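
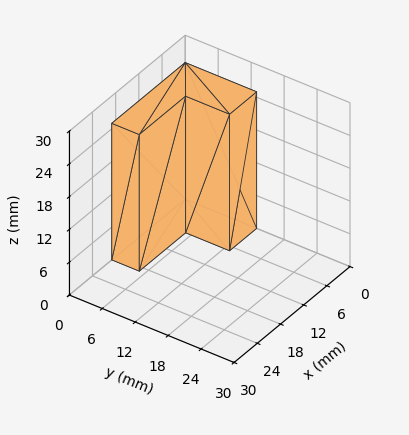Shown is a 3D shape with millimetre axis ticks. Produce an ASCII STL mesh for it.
Reading the render: the shape is an L-shaped prism: outer 19 × 13 mm, arm thicknesses ≈ 5 mm (horizontal) and 7 mm (vertical), extruded 25 mm in z (dimensions read to the nearest mm from the axis ticks). For the STL, each face is triangulated and given an outward normal.

solid part
  facet normal 0.0000 0.0000 -1.0000
    outer loop
      vertex 19.0 5.0 0.0
      vertex 19.0 0.0 0.0
      vertex 0.0 0.0 0.0
    endloop
  endfacet
  facet normal 0.0000 0.0000 -1.0000
    outer loop
      vertex 7.0 5.0 0.0
      vertex 19.0 5.0 0.0
      vertex 0.0 0.0 0.0
    endloop
  endfacet
  facet normal 0.0000 0.0000 -1.0000
    outer loop
      vertex 7.0 13.0 0.0
      vertex 7.0 5.0 0.0
      vertex 0.0 0.0 0.0
    endloop
  endfacet
  facet normal 0.0000 0.0000 -1.0000
    outer loop
      vertex 0.0 13.0 0.0
      vertex 7.0 13.0 0.0
      vertex 0.0 0.0 0.0
    endloop
  endfacet
  facet normal 0.0000 0.0000 1.0000
    outer loop
      vertex 0.0 0.0 25.0
      vertex 19.0 0.0 25.0
      vertex 19.0 5.0 25.0
    endloop
  endfacet
  facet normal 0.0000 0.0000 1.0000
    outer loop
      vertex 0.0 0.0 25.0
      vertex 19.0 5.0 25.0
      vertex 7.0 5.0 25.0
    endloop
  endfacet
  facet normal 0.0000 0.0000 1.0000
    outer loop
      vertex 0.0 0.0 25.0
      vertex 7.0 5.0 25.0
      vertex 7.0 13.0 25.0
    endloop
  endfacet
  facet normal 0.0000 0.0000 1.0000
    outer loop
      vertex 0.0 0.0 25.0
      vertex 7.0 13.0 25.0
      vertex 0.0 13.0 25.0
    endloop
  endfacet
  facet normal 0.0000 -1.0000 0.0000
    outer loop
      vertex 0.0 0.0 0.0
      vertex 19.0 0.0 0.0
      vertex 19.0 0.0 25.0
    endloop
  endfacet
  facet normal 0.0000 -1.0000 0.0000
    outer loop
      vertex 0.0 0.0 0.0
      vertex 19.0 0.0 25.0
      vertex 0.0 0.0 25.0
    endloop
  endfacet
  facet normal 1.0000 0.0000 0.0000
    outer loop
      vertex 19.0 0.0 0.0
      vertex 19.0 5.0 0.0
      vertex 19.0 5.0 25.0
    endloop
  endfacet
  facet normal 1.0000 0.0000 0.0000
    outer loop
      vertex 19.0 0.0 0.0
      vertex 19.0 5.0 25.0
      vertex 19.0 0.0 25.0
    endloop
  endfacet
  facet normal 0.0000 1.0000 0.0000
    outer loop
      vertex 19.0 5.0 0.0
      vertex 7.0 5.0 0.0
      vertex 7.0 5.0 25.0
    endloop
  endfacet
  facet normal 0.0000 1.0000 0.0000
    outer loop
      vertex 19.0 5.0 0.0
      vertex 7.0 5.0 25.0
      vertex 19.0 5.0 25.0
    endloop
  endfacet
  facet normal 1.0000 0.0000 0.0000
    outer loop
      vertex 7.0 5.0 0.0
      vertex 7.0 13.0 0.0
      vertex 7.0 13.0 25.0
    endloop
  endfacet
  facet normal 1.0000 0.0000 0.0000
    outer loop
      vertex 7.0 5.0 0.0
      vertex 7.0 13.0 25.0
      vertex 7.0 5.0 25.0
    endloop
  endfacet
  facet normal 0.0000 1.0000 0.0000
    outer loop
      vertex 7.0 13.0 0.0
      vertex 0.0 13.0 0.0
      vertex 0.0 13.0 25.0
    endloop
  endfacet
  facet normal 0.0000 1.0000 0.0000
    outer loop
      vertex 7.0 13.0 0.0
      vertex 0.0 13.0 25.0
      vertex 7.0 13.0 25.0
    endloop
  endfacet
  facet normal -1.0000 0.0000 0.0000
    outer loop
      vertex 0.0 13.0 0.0
      vertex 0.0 0.0 0.0
      vertex 0.0 0.0 25.0
    endloop
  endfacet
  facet normal -1.0000 0.0000 0.0000
    outer loop
      vertex 0.0 13.0 0.0
      vertex 0.0 0.0 25.0
      vertex 0.0 13.0 25.0
    endloop
  endfacet
endsolid part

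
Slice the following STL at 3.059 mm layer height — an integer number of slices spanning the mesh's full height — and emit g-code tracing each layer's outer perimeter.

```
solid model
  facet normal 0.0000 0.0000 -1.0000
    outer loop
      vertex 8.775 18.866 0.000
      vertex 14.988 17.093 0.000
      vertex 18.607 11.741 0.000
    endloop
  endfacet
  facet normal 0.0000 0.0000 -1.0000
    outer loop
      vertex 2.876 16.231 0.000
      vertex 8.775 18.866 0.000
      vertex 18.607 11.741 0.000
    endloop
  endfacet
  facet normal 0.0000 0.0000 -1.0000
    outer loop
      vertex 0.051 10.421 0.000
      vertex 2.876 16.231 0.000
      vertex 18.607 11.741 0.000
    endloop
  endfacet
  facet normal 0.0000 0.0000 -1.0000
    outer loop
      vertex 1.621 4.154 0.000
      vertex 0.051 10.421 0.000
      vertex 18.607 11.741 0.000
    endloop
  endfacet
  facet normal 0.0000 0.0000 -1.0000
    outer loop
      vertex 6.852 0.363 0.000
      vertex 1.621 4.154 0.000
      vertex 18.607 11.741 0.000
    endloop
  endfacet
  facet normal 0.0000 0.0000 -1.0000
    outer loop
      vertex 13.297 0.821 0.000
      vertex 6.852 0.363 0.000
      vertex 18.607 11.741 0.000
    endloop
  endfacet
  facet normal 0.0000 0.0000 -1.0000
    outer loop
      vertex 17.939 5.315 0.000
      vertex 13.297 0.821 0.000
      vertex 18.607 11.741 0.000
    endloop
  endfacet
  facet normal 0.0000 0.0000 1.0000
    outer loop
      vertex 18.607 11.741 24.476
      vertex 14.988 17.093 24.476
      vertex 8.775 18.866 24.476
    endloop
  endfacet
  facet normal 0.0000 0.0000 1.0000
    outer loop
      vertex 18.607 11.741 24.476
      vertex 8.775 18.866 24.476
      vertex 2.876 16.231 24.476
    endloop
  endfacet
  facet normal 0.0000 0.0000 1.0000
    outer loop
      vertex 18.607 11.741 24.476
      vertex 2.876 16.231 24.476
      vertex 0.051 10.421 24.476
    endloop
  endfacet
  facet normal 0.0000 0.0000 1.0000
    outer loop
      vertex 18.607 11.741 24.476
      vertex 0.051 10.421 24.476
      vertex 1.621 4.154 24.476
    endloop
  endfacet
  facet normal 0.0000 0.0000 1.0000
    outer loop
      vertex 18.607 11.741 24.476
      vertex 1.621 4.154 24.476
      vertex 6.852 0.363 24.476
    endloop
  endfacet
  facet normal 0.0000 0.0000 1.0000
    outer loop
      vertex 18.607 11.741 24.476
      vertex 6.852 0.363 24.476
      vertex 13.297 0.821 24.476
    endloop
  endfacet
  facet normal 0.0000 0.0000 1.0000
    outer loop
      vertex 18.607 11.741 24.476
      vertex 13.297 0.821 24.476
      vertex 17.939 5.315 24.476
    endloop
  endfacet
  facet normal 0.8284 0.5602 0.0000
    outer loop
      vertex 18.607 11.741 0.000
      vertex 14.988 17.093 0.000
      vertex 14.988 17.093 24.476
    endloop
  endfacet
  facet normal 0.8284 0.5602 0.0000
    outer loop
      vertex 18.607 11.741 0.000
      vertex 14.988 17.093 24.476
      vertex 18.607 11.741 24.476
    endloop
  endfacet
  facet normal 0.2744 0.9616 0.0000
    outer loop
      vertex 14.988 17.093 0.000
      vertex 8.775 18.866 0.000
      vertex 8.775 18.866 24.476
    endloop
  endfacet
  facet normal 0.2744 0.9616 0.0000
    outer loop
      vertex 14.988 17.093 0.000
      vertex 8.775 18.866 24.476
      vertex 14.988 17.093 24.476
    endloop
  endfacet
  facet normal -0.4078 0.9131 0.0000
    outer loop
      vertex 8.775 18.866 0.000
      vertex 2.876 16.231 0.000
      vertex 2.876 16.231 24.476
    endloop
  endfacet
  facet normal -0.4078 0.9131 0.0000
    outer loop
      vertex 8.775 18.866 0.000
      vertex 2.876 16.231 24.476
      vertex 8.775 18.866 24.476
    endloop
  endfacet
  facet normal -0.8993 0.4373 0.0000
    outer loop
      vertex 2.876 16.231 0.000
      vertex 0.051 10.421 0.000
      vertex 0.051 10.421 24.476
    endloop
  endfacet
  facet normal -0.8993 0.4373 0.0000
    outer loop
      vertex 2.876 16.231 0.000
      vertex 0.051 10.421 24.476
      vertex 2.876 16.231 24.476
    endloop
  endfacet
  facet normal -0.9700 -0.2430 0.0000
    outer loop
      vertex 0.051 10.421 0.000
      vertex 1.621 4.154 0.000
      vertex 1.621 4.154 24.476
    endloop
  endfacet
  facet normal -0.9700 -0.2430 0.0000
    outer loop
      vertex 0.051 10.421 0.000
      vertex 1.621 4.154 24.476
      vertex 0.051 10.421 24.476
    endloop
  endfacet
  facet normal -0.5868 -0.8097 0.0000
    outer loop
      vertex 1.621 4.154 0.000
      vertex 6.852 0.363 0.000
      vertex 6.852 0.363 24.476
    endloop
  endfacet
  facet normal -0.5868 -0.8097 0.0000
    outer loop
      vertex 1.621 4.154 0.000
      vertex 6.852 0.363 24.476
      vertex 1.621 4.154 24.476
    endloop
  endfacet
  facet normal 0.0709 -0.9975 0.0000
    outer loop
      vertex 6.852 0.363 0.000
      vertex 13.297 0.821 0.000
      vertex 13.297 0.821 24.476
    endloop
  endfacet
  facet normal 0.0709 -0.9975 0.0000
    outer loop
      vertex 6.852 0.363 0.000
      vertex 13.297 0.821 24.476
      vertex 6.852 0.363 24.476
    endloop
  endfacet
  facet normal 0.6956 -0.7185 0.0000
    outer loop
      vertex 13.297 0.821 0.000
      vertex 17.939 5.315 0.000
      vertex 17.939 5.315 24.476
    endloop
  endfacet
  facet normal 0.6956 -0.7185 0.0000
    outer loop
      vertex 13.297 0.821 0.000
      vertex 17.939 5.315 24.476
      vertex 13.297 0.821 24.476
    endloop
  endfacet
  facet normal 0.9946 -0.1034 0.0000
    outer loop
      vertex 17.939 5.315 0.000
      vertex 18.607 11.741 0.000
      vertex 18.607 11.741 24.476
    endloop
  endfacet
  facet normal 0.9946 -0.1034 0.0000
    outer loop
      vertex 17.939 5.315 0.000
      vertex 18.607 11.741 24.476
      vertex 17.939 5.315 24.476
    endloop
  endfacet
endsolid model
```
; perimeter-only toolpath
G21 ; units = mm
G90 ; absolute positioning
G28 ; home
; layer 1
G0 Z3.059
G0 X18.607 Y11.741
G1 X14.988 Y17.093
G1 X8.775 Y18.866
G1 X2.876 Y16.231
G1 X0.051 Y10.421
G1 X1.621 Y4.154
G1 X6.852 Y0.363
G1 X13.297 Y0.821
G1 X17.939 Y5.315
G1 X18.607 Y11.741
; layer 2
G0 Z6.119
G0 X18.607 Y11.741
G1 X14.988 Y17.093
G1 X8.775 Y18.866
G1 X2.876 Y16.231
G1 X0.051 Y10.421
G1 X1.621 Y4.154
G1 X6.852 Y0.363
G1 X13.297 Y0.821
G1 X17.939 Y5.315
G1 X18.607 Y11.741
; layer 3
G0 Z9.178
G0 X18.607 Y11.741
G1 X14.988 Y17.093
G1 X8.775 Y18.866
G1 X2.876 Y16.231
G1 X0.051 Y10.421
G1 X1.621 Y4.154
G1 X6.852 Y0.363
G1 X13.297 Y0.821
G1 X17.939 Y5.315
G1 X18.607 Y11.741
; layer 4
G0 Z12.238
G0 X18.607 Y11.741
G1 X14.988 Y17.093
G1 X8.775 Y18.866
G1 X2.876 Y16.231
G1 X0.051 Y10.421
G1 X1.621 Y4.154
G1 X6.852 Y0.363
G1 X13.297 Y0.821
G1 X17.939 Y5.315
G1 X18.607 Y11.741
; layer 5
G0 Z15.297
G0 X18.607 Y11.741
G1 X14.988 Y17.093
G1 X8.775 Y18.866
G1 X2.876 Y16.231
G1 X0.051 Y10.421
G1 X1.621 Y4.154
G1 X6.852 Y0.363
G1 X13.297 Y0.821
G1 X17.939 Y5.315
G1 X18.607 Y11.741
; layer 6
G0 Z18.357
G0 X18.607 Y11.741
G1 X14.988 Y17.093
G1 X8.775 Y18.866
G1 X2.876 Y16.231
G1 X0.051 Y10.421
G1 X1.621 Y4.154
G1 X6.852 Y0.363
G1 X13.297 Y0.821
G1 X17.939 Y5.315
G1 X18.607 Y11.741
; layer 7
G0 Z21.416
G0 X18.607 Y11.741
G1 X14.988 Y17.093
G1 X8.775 Y18.866
G1 X2.876 Y16.231
G1 X0.051 Y10.421
G1 X1.621 Y4.154
G1 X6.852 Y0.363
G1 X13.297 Y0.821
G1 X17.939 Y5.315
G1 X18.607 Y11.741
; layer 8
G0 Z24.476
G0 X18.607 Y11.741
G1 X14.988 Y17.093
G1 X8.775 Y18.866
G1 X2.876 Y16.231
G1 X0.051 Y10.421
G1 X1.621 Y4.154
G1 X6.852 Y0.363
G1 X13.297 Y0.821
G1 X17.939 Y5.315
G1 X18.607 Y11.741
M2 ; end

The solid is a regular 9-sided prism (a cylinder approximated with 9 flat sides), circumscribed radius ≈ 9.45 mm, height ≈ 24.5 mm. Slicing at Δz = 3.059 mm — 8 equal slices spanning the solid's height, so layer i sits at z = i·h/8 — gives 8 non-empty perimeters. Each is a 9-segment closed polygon; G0 lifts to the layer z and rapids to the start vertex, then G1 traces the edges.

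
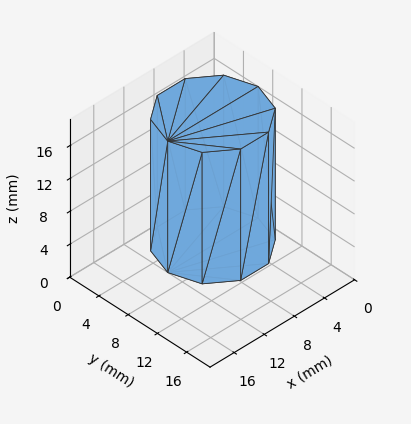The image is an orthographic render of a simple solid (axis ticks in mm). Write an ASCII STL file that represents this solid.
Reading the render: the shape is a regular 10-sided prism (a cylinder approximated with 10 flat sides), circumscribed radius ≈ 6 mm, height ≈ 16 mm (dimensions read to the nearest mm from the axis ticks). For the STL, each face is triangulated and given an outward normal.

solid part
  facet normal 0.0000 0.0000 -1.0000
    outer loop
      vertex 7.854 11.706 0.000
      vertex 10.854 9.527 0.000
      vertex 12.000 6.000 0.000
    endloop
  endfacet
  facet normal 0.0000 0.0000 -1.0000
    outer loop
      vertex 4.146 11.706 0.000
      vertex 7.854 11.706 0.000
      vertex 12.000 6.000 0.000
    endloop
  endfacet
  facet normal 0.0000 0.0000 -1.0000
    outer loop
      vertex 1.146 9.527 0.000
      vertex 4.146 11.706 0.000
      vertex 12.000 6.000 0.000
    endloop
  endfacet
  facet normal 0.0000 0.0000 -1.0000
    outer loop
      vertex 0.000 6.000 0.000
      vertex 1.146 9.527 0.000
      vertex 12.000 6.000 0.000
    endloop
  endfacet
  facet normal 0.0000 0.0000 -1.0000
    outer loop
      vertex 1.146 2.473 0.000
      vertex 0.000 6.000 0.000
      vertex 12.000 6.000 0.000
    endloop
  endfacet
  facet normal 0.0000 0.0000 -1.0000
    outer loop
      vertex 4.146 0.294 0.000
      vertex 1.146 2.473 0.000
      vertex 12.000 6.000 0.000
    endloop
  endfacet
  facet normal 0.0000 0.0000 -1.0000
    outer loop
      vertex 7.854 0.294 0.000
      vertex 4.146 0.294 0.000
      vertex 12.000 6.000 0.000
    endloop
  endfacet
  facet normal 0.0000 0.0000 -1.0000
    outer loop
      vertex 10.854 2.473 0.000
      vertex 7.854 0.294 0.000
      vertex 12.000 6.000 0.000
    endloop
  endfacet
  facet normal 0.0000 0.0000 1.0000
    outer loop
      vertex 12.000 6.000 16.000
      vertex 10.854 9.527 16.000
      vertex 7.854 11.706 16.000
    endloop
  endfacet
  facet normal 0.0000 0.0000 1.0000
    outer loop
      vertex 12.000 6.000 16.000
      vertex 7.854 11.706 16.000
      vertex 4.146 11.706 16.000
    endloop
  endfacet
  facet normal 0.0000 0.0000 1.0000
    outer loop
      vertex 12.000 6.000 16.000
      vertex 4.146 11.706 16.000
      vertex 1.146 9.527 16.000
    endloop
  endfacet
  facet normal 0.0000 0.0000 1.0000
    outer loop
      vertex 12.000 6.000 16.000
      vertex 1.146 9.527 16.000
      vertex 0.000 6.000 16.000
    endloop
  endfacet
  facet normal 0.0000 0.0000 1.0000
    outer loop
      vertex 12.000 6.000 16.000
      vertex 0.000 6.000 16.000
      vertex 1.146 2.473 16.000
    endloop
  endfacet
  facet normal 0.0000 0.0000 1.0000
    outer loop
      vertex 12.000 6.000 16.000
      vertex 1.146 2.473 16.000
      vertex 4.146 0.294 16.000
    endloop
  endfacet
  facet normal 0.0000 0.0000 1.0000
    outer loop
      vertex 12.000 6.000 16.000
      vertex 4.146 0.294 16.000
      vertex 7.854 0.294 16.000
    endloop
  endfacet
  facet normal 0.0000 0.0000 1.0000
    outer loop
      vertex 12.000 6.000 16.000
      vertex 7.854 0.294 16.000
      vertex 10.854 2.473 16.000
    endloop
  endfacet
  facet normal 0.9511 0.3090 0.0000
    outer loop
      vertex 12.000 6.000 0.000
      vertex 10.854 9.527 0.000
      vertex 10.854 9.527 16.000
    endloop
  endfacet
  facet normal 0.9511 0.3090 0.0000
    outer loop
      vertex 12.000 6.000 0.000
      vertex 10.854 9.527 16.000
      vertex 12.000 6.000 16.000
    endloop
  endfacet
  facet normal 0.5877 0.8091 0.0000
    outer loop
      vertex 10.854 9.527 0.000
      vertex 7.854 11.706 0.000
      vertex 7.854 11.706 16.000
    endloop
  endfacet
  facet normal 0.5877 0.8091 0.0000
    outer loop
      vertex 10.854 9.527 0.000
      vertex 7.854 11.706 16.000
      vertex 10.854 9.527 16.000
    endloop
  endfacet
  facet normal 0.0000 1.0000 0.0000
    outer loop
      vertex 7.854 11.706 0.000
      vertex 4.146 11.706 0.000
      vertex 4.146 11.706 16.000
    endloop
  endfacet
  facet normal 0.0000 1.0000 0.0000
    outer loop
      vertex 7.854 11.706 0.000
      vertex 4.146 11.706 16.000
      vertex 7.854 11.706 16.000
    endloop
  endfacet
  facet normal -0.5877 0.8091 0.0000
    outer loop
      vertex 4.146 11.706 0.000
      vertex 1.146 9.527 0.000
      vertex 1.146 9.527 16.000
    endloop
  endfacet
  facet normal -0.5877 0.8091 0.0000
    outer loop
      vertex 4.146 11.706 0.000
      vertex 1.146 9.527 16.000
      vertex 4.146 11.706 16.000
    endloop
  endfacet
  facet normal -0.9511 0.3090 0.0000
    outer loop
      vertex 1.146 9.527 0.000
      vertex 0.000 6.000 0.000
      vertex 0.000 6.000 16.000
    endloop
  endfacet
  facet normal -0.9511 0.3090 0.0000
    outer loop
      vertex 1.146 9.527 0.000
      vertex 0.000 6.000 16.000
      vertex 1.146 9.527 16.000
    endloop
  endfacet
  facet normal -0.9511 -0.3090 0.0000
    outer loop
      vertex 0.000 6.000 0.000
      vertex 1.146 2.473 0.000
      vertex 1.146 2.473 16.000
    endloop
  endfacet
  facet normal -0.9511 -0.3090 0.0000
    outer loop
      vertex 0.000 6.000 0.000
      vertex 1.146 2.473 16.000
      vertex 0.000 6.000 16.000
    endloop
  endfacet
  facet normal -0.5877 -0.8091 0.0000
    outer loop
      vertex 1.146 2.473 0.000
      vertex 4.146 0.294 0.000
      vertex 4.146 0.294 16.000
    endloop
  endfacet
  facet normal -0.5877 -0.8091 0.0000
    outer loop
      vertex 1.146 2.473 0.000
      vertex 4.146 0.294 16.000
      vertex 1.146 2.473 16.000
    endloop
  endfacet
  facet normal 0.0000 -1.0000 0.0000
    outer loop
      vertex 4.146 0.294 0.000
      vertex 7.854 0.294 0.000
      vertex 7.854 0.294 16.000
    endloop
  endfacet
  facet normal 0.0000 -1.0000 0.0000
    outer loop
      vertex 4.146 0.294 0.000
      vertex 7.854 0.294 16.000
      vertex 4.146 0.294 16.000
    endloop
  endfacet
  facet normal 0.5877 -0.8091 0.0000
    outer loop
      vertex 7.854 0.294 0.000
      vertex 10.854 2.473 0.000
      vertex 10.854 2.473 16.000
    endloop
  endfacet
  facet normal 0.5877 -0.8091 0.0000
    outer loop
      vertex 7.854 0.294 0.000
      vertex 10.854 2.473 16.000
      vertex 7.854 0.294 16.000
    endloop
  endfacet
  facet normal 0.9511 -0.3090 0.0000
    outer loop
      vertex 10.854 2.473 0.000
      vertex 12.000 6.000 0.000
      vertex 12.000 6.000 16.000
    endloop
  endfacet
  facet normal 0.9511 -0.3090 0.0000
    outer loop
      vertex 10.854 2.473 0.000
      vertex 12.000 6.000 16.000
      vertex 10.854 2.473 16.000
    endloop
  endfacet
endsolid part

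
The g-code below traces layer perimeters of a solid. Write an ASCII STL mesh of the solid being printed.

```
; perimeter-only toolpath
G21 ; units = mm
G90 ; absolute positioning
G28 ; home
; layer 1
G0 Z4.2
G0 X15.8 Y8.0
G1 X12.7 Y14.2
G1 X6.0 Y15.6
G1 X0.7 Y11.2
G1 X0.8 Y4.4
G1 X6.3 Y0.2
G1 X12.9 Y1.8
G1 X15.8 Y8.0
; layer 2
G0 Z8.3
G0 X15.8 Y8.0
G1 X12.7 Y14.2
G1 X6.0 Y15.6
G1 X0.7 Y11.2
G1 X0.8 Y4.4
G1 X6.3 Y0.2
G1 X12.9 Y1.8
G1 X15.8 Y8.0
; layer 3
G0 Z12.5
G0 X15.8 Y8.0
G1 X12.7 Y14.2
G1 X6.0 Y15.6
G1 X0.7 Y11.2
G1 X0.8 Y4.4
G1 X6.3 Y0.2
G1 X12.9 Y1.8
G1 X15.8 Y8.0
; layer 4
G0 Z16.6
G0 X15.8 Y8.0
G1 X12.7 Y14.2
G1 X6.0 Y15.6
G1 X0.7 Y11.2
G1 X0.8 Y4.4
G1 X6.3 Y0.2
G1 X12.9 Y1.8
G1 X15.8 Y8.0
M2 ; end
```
solid part
  facet normal 0.0000 0.0000 -1.0000
    outer loop
      vertex 6.0 15.6 0.0
      vertex 12.7 14.2 0.0
      vertex 15.8 8.0 0.0
    endloop
  endfacet
  facet normal 0.0000 0.0000 -1.0000
    outer loop
      vertex 0.7 11.2 0.0
      vertex 6.0 15.6 0.0
      vertex 15.8 8.0 0.0
    endloop
  endfacet
  facet normal 0.0000 0.0000 -1.0000
    outer loop
      vertex 0.8 4.4 0.0
      vertex 0.7 11.2 0.0
      vertex 15.8 8.0 0.0
    endloop
  endfacet
  facet normal 0.0000 0.0000 -1.0000
    outer loop
      vertex 6.3 0.2 0.0
      vertex 0.8 4.4 0.0
      vertex 15.8 8.0 0.0
    endloop
  endfacet
  facet normal 0.0000 0.0000 -1.0000
    outer loop
      vertex 12.9 1.8 0.0
      vertex 6.3 0.2 0.0
      vertex 15.8 8.0 0.0
    endloop
  endfacet
  facet normal 0.0000 0.0000 1.0000
    outer loop
      vertex 15.8 8.0 16.6
      vertex 12.7 14.2 16.6
      vertex 6.0 15.6 16.6
    endloop
  endfacet
  facet normal 0.0000 0.0000 1.0000
    outer loop
      vertex 15.8 8.0 16.6
      vertex 6.0 15.6 16.6
      vertex 0.7 11.2 16.6
    endloop
  endfacet
  facet normal 0.0000 0.0000 1.0000
    outer loop
      vertex 15.8 8.0 16.6
      vertex 0.7 11.2 16.6
      vertex 0.8 4.4 16.6
    endloop
  endfacet
  facet normal 0.0000 0.0000 1.0000
    outer loop
      vertex 15.8 8.0 16.6
      vertex 0.8 4.4 16.6
      vertex 6.3 0.2 16.6
    endloop
  endfacet
  facet normal 0.0000 0.0000 1.0000
    outer loop
      vertex 15.8 8.0 16.6
      vertex 6.3 0.2 16.6
      vertex 12.9 1.8 16.6
    endloop
  endfacet
  facet normal 0.8944 0.4472 0.0000
    outer loop
      vertex 15.8 8.0 0.0
      vertex 12.7 14.2 0.0
      vertex 12.7 14.2 16.6
    endloop
  endfacet
  facet normal 0.8944 0.4472 0.0000
    outer loop
      vertex 15.8 8.0 0.0
      vertex 12.7 14.2 16.6
      vertex 15.8 8.0 16.6
    endloop
  endfacet
  facet normal 0.2045 0.9789 0.0000
    outer loop
      vertex 12.7 14.2 0.0
      vertex 6.0 15.6 0.0
      vertex 6.0 15.6 16.6
    endloop
  endfacet
  facet normal 0.2045 0.9789 0.0000
    outer loop
      vertex 12.7 14.2 0.0
      vertex 6.0 15.6 16.6
      vertex 12.7 14.2 16.6
    endloop
  endfacet
  facet normal -0.6388 0.7694 0.0000
    outer loop
      vertex 6.0 15.6 0.0
      vertex 0.7 11.2 0.0
      vertex 0.7 11.2 16.6
    endloop
  endfacet
  facet normal -0.6388 0.7694 0.0000
    outer loop
      vertex 6.0 15.6 0.0
      vertex 0.7 11.2 16.6
      vertex 6.0 15.6 16.6
    endloop
  endfacet
  facet normal -0.9999 -0.0147 0.0000
    outer loop
      vertex 0.7 11.2 0.0
      vertex 0.8 4.4 0.0
      vertex 0.8 4.4 16.6
    endloop
  endfacet
  facet normal -0.9999 -0.0147 0.0000
    outer loop
      vertex 0.7 11.2 0.0
      vertex 0.8 4.4 16.6
      vertex 0.7 11.2 16.6
    endloop
  endfacet
  facet normal -0.6069 -0.7948 0.0000
    outer loop
      vertex 0.8 4.4 0.0
      vertex 6.3 0.2 0.0
      vertex 6.3 0.2 16.6
    endloop
  endfacet
  facet normal -0.6069 -0.7948 0.0000
    outer loop
      vertex 0.8 4.4 0.0
      vertex 6.3 0.2 16.6
      vertex 0.8 4.4 16.6
    endloop
  endfacet
  facet normal 0.2356 -0.9719 0.0000
    outer loop
      vertex 6.3 0.2 0.0
      vertex 12.9 1.8 0.0
      vertex 12.9 1.8 16.6
    endloop
  endfacet
  facet normal 0.2356 -0.9719 0.0000
    outer loop
      vertex 6.3 0.2 0.0
      vertex 12.9 1.8 16.6
      vertex 6.3 0.2 16.6
    endloop
  endfacet
  facet normal 0.9058 -0.4237 0.0000
    outer loop
      vertex 12.9 1.8 0.0
      vertex 15.8 8.0 0.0
      vertex 15.8 8.0 16.6
    endloop
  endfacet
  facet normal 0.9058 -0.4237 0.0000
    outer loop
      vertex 12.9 1.8 0.0
      vertex 15.8 8.0 16.6
      vertex 12.9 1.8 16.6
    endloop
  endfacet
endsolid part

The G0 Z moves step by Δz≈4.2 mm. Every layer's G1 loop is the same polygon, so the solid is a straight extrusion of it from z=0 to z≈16.6. Closing with flat bottom and top caps and triangulating gives 24 facets — a regular 7-sided prism (a cylinder approximated with 7 flat sides), circumscribed radius ≈ 7.9 mm, height ≈ 16.6 mm.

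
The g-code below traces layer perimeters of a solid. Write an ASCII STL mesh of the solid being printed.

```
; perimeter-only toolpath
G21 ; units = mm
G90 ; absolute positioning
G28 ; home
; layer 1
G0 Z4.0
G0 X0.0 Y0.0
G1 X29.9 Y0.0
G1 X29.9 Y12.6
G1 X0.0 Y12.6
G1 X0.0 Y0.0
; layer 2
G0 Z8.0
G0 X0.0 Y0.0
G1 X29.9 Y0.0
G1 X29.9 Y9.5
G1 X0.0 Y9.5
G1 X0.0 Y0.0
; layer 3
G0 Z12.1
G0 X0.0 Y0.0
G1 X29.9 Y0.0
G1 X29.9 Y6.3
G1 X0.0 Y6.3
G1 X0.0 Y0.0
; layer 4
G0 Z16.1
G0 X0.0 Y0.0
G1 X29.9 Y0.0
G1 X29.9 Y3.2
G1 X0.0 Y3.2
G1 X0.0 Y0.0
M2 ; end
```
solid part
  facet normal 0.0000 0.0000 -1.0000
    outer loop
      vertex 29.9 15.8 0.0
      vertex 29.9 0.0 0.0
      vertex 0.0 0.0 0.0
    endloop
  endfacet
  facet normal 0.0000 0.0000 -1.0000
    outer loop
      vertex 0.0 15.8 0.0
      vertex 29.9 15.8 0.0
      vertex 0.0 0.0 0.0
    endloop
  endfacet
  facet normal 0.0000 -1.0000 0.0000
    outer loop
      vertex 0.0 0.0 0.0
      vertex 29.9 0.0 0.0
      vertex 29.9 0.0 20.1
    endloop
  endfacet
  facet normal 0.0000 -1.0000 0.0000
    outer loop
      vertex 0.0 0.0 0.0
      vertex 29.9 0.0 20.1
      vertex 0.0 0.0 20.1
    endloop
  endfacet
  facet normal 0.0000 0.7862 0.6180
    outer loop
      vertex 0.0 0.0 20.1
      vertex 29.9 0.0 20.1
      vertex 29.9 15.8 0.0
    endloop
  endfacet
  facet normal 0.0000 0.7862 0.6180
    outer loop
      vertex 0.0 0.0 20.1
      vertex 29.9 15.8 0.0
      vertex 0.0 15.8 0.0
    endloop
  endfacet
  facet normal -1.0000 0.0000 0.0000
    outer loop
      vertex 0.0 0.0 20.1
      vertex 0.0 15.8 0.0
      vertex 0.0 0.0 0.0
    endloop
  endfacet
  facet normal 1.0000 0.0000 0.0000
    outer loop
      vertex 29.9 0.0 0.0
      vertex 29.9 15.8 0.0
      vertex 29.9 0.0 20.1
    endloop
  endfacet
endsolid part

The G0 Z moves step by Δz≈4.0 mm. The G1 loops shrink linearly with z, so the solid tapers from its base footprint up to z≈20.1. Closing with a flat bottom cap and the tapered top and triangulating gives 8 facets — a wedge (ramp): 29.9 × 15.8 mm base, rising to 20.1 mm along the y=0 edge and sloping linearly to z=0 at y=15.8.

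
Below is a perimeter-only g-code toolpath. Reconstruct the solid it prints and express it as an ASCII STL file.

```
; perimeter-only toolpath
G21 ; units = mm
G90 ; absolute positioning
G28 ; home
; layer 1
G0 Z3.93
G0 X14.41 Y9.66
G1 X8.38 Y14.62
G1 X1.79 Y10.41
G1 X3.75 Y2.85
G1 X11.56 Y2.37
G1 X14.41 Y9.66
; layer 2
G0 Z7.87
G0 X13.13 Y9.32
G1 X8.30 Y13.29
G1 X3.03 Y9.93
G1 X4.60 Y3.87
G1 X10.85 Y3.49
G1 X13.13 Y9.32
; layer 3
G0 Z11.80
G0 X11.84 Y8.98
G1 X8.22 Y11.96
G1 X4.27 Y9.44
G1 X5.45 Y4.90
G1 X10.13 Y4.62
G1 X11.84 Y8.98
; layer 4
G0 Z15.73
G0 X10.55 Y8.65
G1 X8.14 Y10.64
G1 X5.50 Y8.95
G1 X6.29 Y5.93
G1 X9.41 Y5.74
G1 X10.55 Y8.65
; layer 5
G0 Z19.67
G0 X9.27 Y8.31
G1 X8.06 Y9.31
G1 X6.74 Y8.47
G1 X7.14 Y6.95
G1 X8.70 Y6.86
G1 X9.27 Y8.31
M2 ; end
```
solid part
  facet normal 0.0000 0.0000 -1.0000
    outer loop
      vertex 0.55 10.90 0.00
      vertex 8.46 15.95 0.00
      vertex 15.70 9.99 0.00
    endloop
  endfacet
  facet normal 0.0000 0.0000 -1.0000
    outer loop
      vertex 2.91 1.82 0.00
      vertex 0.55 10.90 0.00
      vertex 15.70 9.99 0.00
    endloop
  endfacet
  facet normal 0.0000 0.0000 -1.0000
    outer loop
      vertex 12.28 1.25 0.00
      vertex 2.91 1.82 0.00
      vertex 15.70 9.99 0.00
    endloop
  endfacet
  facet normal 0.6130 0.7447 0.2640
    outer loop
      vertex 15.70 9.99 0.00
      vertex 8.46 15.95 0.00
      vertex 7.98 7.98 23.60
    endloop
  endfacet
  facet normal -0.5190 0.8130 0.2640
    outer loop
      vertex 8.46 15.95 0.00
      vertex 0.55 10.90 0.00
      vertex 7.98 7.98 23.60
    endloop
  endfacet
  facet normal -0.9335 -0.2426 0.2639
    outer loop
      vertex 0.55 10.90 0.00
      vertex 2.91 1.82 0.00
      vertex 7.98 7.98 23.60
    endloop
  endfacet
  facet normal -0.0586 -0.9628 0.2639
    outer loop
      vertex 2.91 1.82 0.00
      vertex 12.28 1.25 0.00
      vertex 7.98 7.98 23.60
    endloop
  endfacet
  facet normal 0.8982 -0.3515 0.2639
    outer loop
      vertex 12.28 1.25 0.00
      vertex 15.70 9.99 0.00
      vertex 7.98 7.98 23.60
    endloop
  endfacet
endsolid part

The G0 Z moves step by Δz≈3.93 mm. The G1 loops shrink linearly with z, so the solid tapers from its base footprint up to z≈23.6. Closing with a flat bottom cap and the tapered top and triangulating gives 8 facets — a regular 5-sided pyramid, base circumscribed radius ≈ 7.98 mm, apex at z ≈ 23.6 mm.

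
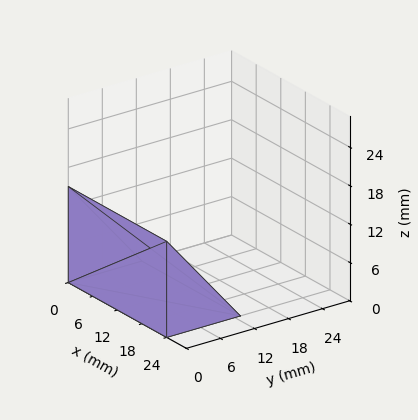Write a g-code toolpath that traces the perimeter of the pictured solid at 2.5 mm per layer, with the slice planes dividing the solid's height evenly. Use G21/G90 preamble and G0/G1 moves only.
Reading the render: the shape is a wedge (ramp): 24 × 13 mm base, rising to 15 mm along the y=0 edge and sloping linearly to z=0 at y=13 (dimensions read to the nearest mm from the axis ticks). For the g-code, the solid's height is divided into equal slices at the stated Δz and each level perimeter traced with G1 moves after a G0 lift.

; perimeter-only toolpath
G21 ; units = mm
G90 ; absolute positioning
G28 ; home
; layer 1
G0 Z2.5
G0 X0.0 Y0.0
G1 X24.0 Y0.0
G1 X24.0 Y10.8
G1 X0.0 Y10.8
G1 X0.0 Y0.0
; layer 2
G0 Z5.0
G0 X0.0 Y0.0
G1 X24.0 Y0.0
G1 X24.0 Y8.7
G1 X0.0 Y8.7
G1 X0.0 Y0.0
; layer 3
G0 Z7.5
G0 X0.0 Y0.0
G1 X24.0 Y0.0
G1 X24.0 Y6.5
G1 X0.0 Y6.5
G1 X0.0 Y0.0
; layer 4
G0 Z10.0
G0 X0.0 Y0.0
G1 X24.0 Y0.0
G1 X24.0 Y4.3
G1 X0.0 Y4.3
G1 X0.0 Y0.0
; layer 5
G0 Z12.5
G0 X0.0 Y0.0
G1 X24.0 Y0.0
G1 X24.0 Y2.2
G1 X0.0 Y2.2
G1 X0.0 Y0.0
M2 ; end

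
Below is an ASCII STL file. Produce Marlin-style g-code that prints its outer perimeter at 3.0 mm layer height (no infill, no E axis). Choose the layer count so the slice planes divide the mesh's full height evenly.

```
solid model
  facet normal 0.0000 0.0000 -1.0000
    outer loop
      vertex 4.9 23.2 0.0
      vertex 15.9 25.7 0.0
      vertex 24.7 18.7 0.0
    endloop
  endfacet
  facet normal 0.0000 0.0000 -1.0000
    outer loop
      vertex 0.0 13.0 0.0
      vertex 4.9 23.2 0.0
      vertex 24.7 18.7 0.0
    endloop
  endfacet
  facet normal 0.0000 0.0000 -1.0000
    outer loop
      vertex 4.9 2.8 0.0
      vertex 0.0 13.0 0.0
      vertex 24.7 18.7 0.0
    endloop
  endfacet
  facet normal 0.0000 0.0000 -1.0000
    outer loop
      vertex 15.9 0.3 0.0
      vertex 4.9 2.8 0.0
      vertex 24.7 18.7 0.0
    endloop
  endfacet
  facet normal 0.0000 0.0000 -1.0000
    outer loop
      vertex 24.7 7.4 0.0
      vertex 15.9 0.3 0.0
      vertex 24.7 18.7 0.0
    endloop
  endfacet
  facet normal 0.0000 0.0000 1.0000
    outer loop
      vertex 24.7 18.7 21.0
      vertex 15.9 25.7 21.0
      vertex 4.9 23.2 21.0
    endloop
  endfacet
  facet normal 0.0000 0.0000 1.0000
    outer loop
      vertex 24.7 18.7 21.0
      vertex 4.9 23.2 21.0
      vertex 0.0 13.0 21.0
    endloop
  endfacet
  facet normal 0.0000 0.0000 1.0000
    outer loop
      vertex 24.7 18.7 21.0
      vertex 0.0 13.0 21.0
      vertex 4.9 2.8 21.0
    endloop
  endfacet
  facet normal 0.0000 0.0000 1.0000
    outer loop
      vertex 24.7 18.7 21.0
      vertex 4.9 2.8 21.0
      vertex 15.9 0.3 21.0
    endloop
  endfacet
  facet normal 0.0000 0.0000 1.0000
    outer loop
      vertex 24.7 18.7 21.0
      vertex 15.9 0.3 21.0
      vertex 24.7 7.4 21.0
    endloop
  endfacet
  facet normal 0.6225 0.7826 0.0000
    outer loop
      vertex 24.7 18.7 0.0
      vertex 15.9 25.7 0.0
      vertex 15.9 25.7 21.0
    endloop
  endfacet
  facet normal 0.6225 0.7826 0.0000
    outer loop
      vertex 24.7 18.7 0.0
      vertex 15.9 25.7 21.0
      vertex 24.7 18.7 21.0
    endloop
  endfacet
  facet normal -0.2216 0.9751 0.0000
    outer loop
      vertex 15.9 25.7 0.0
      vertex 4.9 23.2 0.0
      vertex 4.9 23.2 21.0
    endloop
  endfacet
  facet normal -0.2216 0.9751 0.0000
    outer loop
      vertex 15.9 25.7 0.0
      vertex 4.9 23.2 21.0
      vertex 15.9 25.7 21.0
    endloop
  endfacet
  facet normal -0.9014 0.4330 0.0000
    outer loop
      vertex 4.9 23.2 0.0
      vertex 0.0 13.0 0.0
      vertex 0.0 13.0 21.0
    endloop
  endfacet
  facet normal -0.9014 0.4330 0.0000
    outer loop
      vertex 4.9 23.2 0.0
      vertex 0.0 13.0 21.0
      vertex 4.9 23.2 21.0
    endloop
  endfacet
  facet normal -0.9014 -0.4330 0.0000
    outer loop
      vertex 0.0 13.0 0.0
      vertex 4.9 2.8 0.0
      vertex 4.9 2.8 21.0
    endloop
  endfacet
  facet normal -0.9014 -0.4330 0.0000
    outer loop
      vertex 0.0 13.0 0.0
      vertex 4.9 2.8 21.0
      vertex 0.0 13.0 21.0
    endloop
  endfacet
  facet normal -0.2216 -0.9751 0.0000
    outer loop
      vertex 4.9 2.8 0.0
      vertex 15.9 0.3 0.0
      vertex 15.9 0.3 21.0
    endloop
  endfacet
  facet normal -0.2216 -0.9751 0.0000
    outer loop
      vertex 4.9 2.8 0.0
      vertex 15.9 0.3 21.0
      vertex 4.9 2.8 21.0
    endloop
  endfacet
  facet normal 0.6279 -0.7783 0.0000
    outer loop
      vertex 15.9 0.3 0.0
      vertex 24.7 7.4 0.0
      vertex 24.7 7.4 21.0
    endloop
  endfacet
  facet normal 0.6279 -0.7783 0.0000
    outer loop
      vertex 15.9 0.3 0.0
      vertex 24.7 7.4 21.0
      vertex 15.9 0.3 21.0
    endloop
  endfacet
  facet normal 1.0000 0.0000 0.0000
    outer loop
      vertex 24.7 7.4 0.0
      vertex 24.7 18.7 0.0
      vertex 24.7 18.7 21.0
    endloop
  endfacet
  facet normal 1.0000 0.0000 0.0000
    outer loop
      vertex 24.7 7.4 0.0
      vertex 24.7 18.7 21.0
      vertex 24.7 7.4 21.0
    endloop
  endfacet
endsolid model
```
; perimeter-only toolpath
G21 ; units = mm
G90 ; absolute positioning
G28 ; home
; layer 1
G0 Z3.0
G0 X24.7 Y18.7
G1 X15.9 Y25.7
G1 X4.9 Y23.2
G1 X0.0 Y13.0
G1 X4.9 Y2.8
G1 X15.9 Y0.3
G1 X24.7 Y7.4
G1 X24.7 Y18.7
; layer 2
G0 Z6.0
G0 X24.7 Y18.7
G1 X15.9 Y25.7
G1 X4.9 Y23.2
G1 X0.0 Y13.0
G1 X4.9 Y2.8
G1 X15.9 Y0.3
G1 X24.7 Y7.4
G1 X24.7 Y18.7
; layer 3
G0 Z9.0
G0 X24.7 Y18.7
G1 X15.9 Y25.7
G1 X4.9 Y23.2
G1 X0.0 Y13.0
G1 X4.9 Y2.8
G1 X15.9 Y0.3
G1 X24.7 Y7.4
G1 X24.7 Y18.7
; layer 4
G0 Z12.0
G0 X24.7 Y18.7
G1 X15.9 Y25.7
G1 X4.9 Y23.2
G1 X0.0 Y13.0
G1 X4.9 Y2.8
G1 X15.9 Y0.3
G1 X24.7 Y7.4
G1 X24.7 Y18.7
; layer 5
G0 Z15.0
G0 X24.7 Y18.7
G1 X15.9 Y25.7
G1 X4.9 Y23.2
G1 X0.0 Y13.0
G1 X4.9 Y2.8
G1 X15.9 Y0.3
G1 X24.7 Y7.4
G1 X24.7 Y18.7
; layer 6
G0 Z18.0
G0 X24.7 Y18.7
G1 X15.9 Y25.7
G1 X4.9 Y23.2
G1 X0.0 Y13.0
G1 X4.9 Y2.8
G1 X15.9 Y0.3
G1 X24.7 Y7.4
G1 X24.7 Y18.7
; layer 7
G0 Z21.0
G0 X24.7 Y18.7
G1 X15.9 Y25.7
G1 X4.9 Y23.2
G1 X0.0 Y13.0
G1 X4.9 Y2.8
G1 X15.9 Y0.3
G1 X24.7 Y7.4
G1 X24.7 Y18.7
M2 ; end

The solid is a regular 7-sided prism (a cylinder approximated with 7 flat sides), circumscribed radius ≈ 13 mm, height ≈ 21 mm. Slicing at Δz = 3.0 mm — 7 equal slices spanning the solid's height, so layer i sits at z = i·h/7 — gives 7 non-empty perimeters. Each is a 7-segment closed polygon; G0 lifts to the layer z and rapids to the start vertex, then G1 traces the edges.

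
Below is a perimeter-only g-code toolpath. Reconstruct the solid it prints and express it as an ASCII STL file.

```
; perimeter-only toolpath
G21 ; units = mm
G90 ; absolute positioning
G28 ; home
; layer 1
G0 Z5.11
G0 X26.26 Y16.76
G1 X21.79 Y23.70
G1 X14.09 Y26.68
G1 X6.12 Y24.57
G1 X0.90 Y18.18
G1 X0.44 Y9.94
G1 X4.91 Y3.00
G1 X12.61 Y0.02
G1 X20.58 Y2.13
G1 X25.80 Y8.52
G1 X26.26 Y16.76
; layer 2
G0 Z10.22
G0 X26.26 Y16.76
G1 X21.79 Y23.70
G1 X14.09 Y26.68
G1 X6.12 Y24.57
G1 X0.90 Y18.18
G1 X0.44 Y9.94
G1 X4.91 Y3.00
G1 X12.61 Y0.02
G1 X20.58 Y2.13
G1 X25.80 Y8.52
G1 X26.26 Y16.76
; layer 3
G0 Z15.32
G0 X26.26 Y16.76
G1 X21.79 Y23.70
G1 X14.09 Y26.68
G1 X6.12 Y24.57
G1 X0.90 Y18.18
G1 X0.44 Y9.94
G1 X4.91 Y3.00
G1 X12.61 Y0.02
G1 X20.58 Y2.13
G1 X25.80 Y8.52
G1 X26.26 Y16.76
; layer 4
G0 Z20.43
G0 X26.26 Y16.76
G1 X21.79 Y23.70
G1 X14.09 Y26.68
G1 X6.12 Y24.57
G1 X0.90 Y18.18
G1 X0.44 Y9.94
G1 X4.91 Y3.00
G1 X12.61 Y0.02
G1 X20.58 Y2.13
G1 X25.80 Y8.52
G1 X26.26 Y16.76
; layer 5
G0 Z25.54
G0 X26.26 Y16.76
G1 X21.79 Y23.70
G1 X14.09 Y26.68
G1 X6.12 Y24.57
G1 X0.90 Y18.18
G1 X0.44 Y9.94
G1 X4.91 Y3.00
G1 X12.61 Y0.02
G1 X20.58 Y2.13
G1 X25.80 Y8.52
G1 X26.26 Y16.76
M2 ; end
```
solid part
  facet normal 0.0000 0.0000 -1.0000
    outer loop
      vertex 14.09 26.68 0.00
      vertex 21.79 23.70 0.00
      vertex 26.26 16.76 0.00
    endloop
  endfacet
  facet normal 0.0000 0.0000 -1.0000
    outer loop
      vertex 6.12 24.57 0.00
      vertex 14.09 26.68 0.00
      vertex 26.26 16.76 0.00
    endloop
  endfacet
  facet normal 0.0000 0.0000 -1.0000
    outer loop
      vertex 0.90 18.18 0.00
      vertex 6.12 24.57 0.00
      vertex 26.26 16.76 0.00
    endloop
  endfacet
  facet normal 0.0000 0.0000 -1.0000
    outer loop
      vertex 0.44 9.94 0.00
      vertex 0.90 18.18 0.00
      vertex 26.26 16.76 0.00
    endloop
  endfacet
  facet normal 0.0000 0.0000 -1.0000
    outer loop
      vertex 4.91 3.00 0.00
      vertex 0.44 9.94 0.00
      vertex 26.26 16.76 0.00
    endloop
  endfacet
  facet normal 0.0000 0.0000 -1.0000
    outer loop
      vertex 12.61 0.02 0.00
      vertex 4.91 3.00 0.00
      vertex 26.26 16.76 0.00
    endloop
  endfacet
  facet normal 0.0000 0.0000 -1.0000
    outer loop
      vertex 20.58 2.13 0.00
      vertex 12.61 0.02 0.00
      vertex 26.26 16.76 0.00
    endloop
  endfacet
  facet normal 0.0000 0.0000 -1.0000
    outer loop
      vertex 25.80 8.52 0.00
      vertex 20.58 2.13 0.00
      vertex 26.26 16.76 0.00
    endloop
  endfacet
  facet normal 0.0000 0.0000 1.0000
    outer loop
      vertex 26.26 16.76 25.54
      vertex 21.79 23.70 25.54
      vertex 14.09 26.68 25.54
    endloop
  endfacet
  facet normal 0.0000 0.0000 1.0000
    outer loop
      vertex 26.26 16.76 25.54
      vertex 14.09 26.68 25.54
      vertex 6.12 24.57 25.54
    endloop
  endfacet
  facet normal 0.0000 0.0000 1.0000
    outer loop
      vertex 26.26 16.76 25.54
      vertex 6.12 24.57 25.54
      vertex 0.90 18.18 25.54
    endloop
  endfacet
  facet normal 0.0000 0.0000 1.0000
    outer loop
      vertex 26.26 16.76 25.54
      vertex 0.90 18.18 25.54
      vertex 0.44 9.94 25.54
    endloop
  endfacet
  facet normal 0.0000 0.0000 1.0000
    outer loop
      vertex 26.26 16.76 25.54
      vertex 0.44 9.94 25.54
      vertex 4.91 3.00 25.54
    endloop
  endfacet
  facet normal 0.0000 0.0000 1.0000
    outer loop
      vertex 26.26 16.76 25.54
      vertex 4.91 3.00 25.54
      vertex 12.61 0.02 25.54
    endloop
  endfacet
  facet normal 0.0000 0.0000 1.0000
    outer loop
      vertex 26.26 16.76 25.54
      vertex 12.61 0.02 25.54
      vertex 20.58 2.13 25.54
    endloop
  endfacet
  facet normal 0.0000 0.0000 1.0000
    outer loop
      vertex 26.26 16.76 25.54
      vertex 20.58 2.13 25.54
      vertex 25.80 8.52 25.54
    endloop
  endfacet
  facet normal 0.8407 0.5415 0.0000
    outer loop
      vertex 26.26 16.76 0.00
      vertex 21.79 23.70 0.00
      vertex 21.79 23.70 25.54
    endloop
  endfacet
  facet normal 0.8407 0.5415 0.0000
    outer loop
      vertex 26.26 16.76 0.00
      vertex 21.79 23.70 25.54
      vertex 26.26 16.76 25.54
    endloop
  endfacet
  facet normal 0.3609 0.9326 0.0000
    outer loop
      vertex 21.79 23.70 0.00
      vertex 14.09 26.68 0.00
      vertex 14.09 26.68 25.54
    endloop
  endfacet
  facet normal 0.3609 0.9326 0.0000
    outer loop
      vertex 21.79 23.70 0.00
      vertex 14.09 26.68 25.54
      vertex 21.79 23.70 25.54
    endloop
  endfacet
  facet normal -0.2559 0.9667 0.0000
    outer loop
      vertex 14.09 26.68 0.00
      vertex 6.12 24.57 0.00
      vertex 6.12 24.57 25.54
    endloop
  endfacet
  facet normal -0.2559 0.9667 0.0000
    outer loop
      vertex 14.09 26.68 0.00
      vertex 6.12 24.57 25.54
      vertex 14.09 26.68 25.54
    endloop
  endfacet
  facet normal -0.7744 0.6326 0.0000
    outer loop
      vertex 6.12 24.57 0.00
      vertex 0.90 18.18 0.00
      vertex 0.90 18.18 25.54
    endloop
  endfacet
  facet normal -0.7744 0.6326 0.0000
    outer loop
      vertex 6.12 24.57 0.00
      vertex 0.90 18.18 25.54
      vertex 6.12 24.57 25.54
    endloop
  endfacet
  facet normal -0.9984 0.0557 0.0000
    outer loop
      vertex 0.90 18.18 0.00
      vertex 0.44 9.94 0.00
      vertex 0.44 9.94 25.54
    endloop
  endfacet
  facet normal -0.9984 0.0557 0.0000
    outer loop
      vertex 0.90 18.18 0.00
      vertex 0.44 9.94 25.54
      vertex 0.90 18.18 25.54
    endloop
  endfacet
  facet normal -0.8407 -0.5415 0.0000
    outer loop
      vertex 0.44 9.94 0.00
      vertex 4.91 3.00 0.00
      vertex 4.91 3.00 25.54
    endloop
  endfacet
  facet normal -0.8407 -0.5415 0.0000
    outer loop
      vertex 0.44 9.94 0.00
      vertex 4.91 3.00 25.54
      vertex 0.44 9.94 25.54
    endloop
  endfacet
  facet normal -0.3609 -0.9326 0.0000
    outer loop
      vertex 4.91 3.00 0.00
      vertex 12.61 0.02 0.00
      vertex 12.61 0.02 25.54
    endloop
  endfacet
  facet normal -0.3609 -0.9326 0.0000
    outer loop
      vertex 4.91 3.00 0.00
      vertex 12.61 0.02 25.54
      vertex 4.91 3.00 25.54
    endloop
  endfacet
  facet normal 0.2559 -0.9667 0.0000
    outer loop
      vertex 12.61 0.02 0.00
      vertex 20.58 2.13 0.00
      vertex 20.58 2.13 25.54
    endloop
  endfacet
  facet normal 0.2559 -0.9667 0.0000
    outer loop
      vertex 12.61 0.02 0.00
      vertex 20.58 2.13 25.54
      vertex 12.61 0.02 25.54
    endloop
  endfacet
  facet normal 0.7744 -0.6326 0.0000
    outer loop
      vertex 20.58 2.13 0.00
      vertex 25.80 8.52 0.00
      vertex 25.80 8.52 25.54
    endloop
  endfacet
  facet normal 0.7744 -0.6326 0.0000
    outer loop
      vertex 20.58 2.13 0.00
      vertex 25.80 8.52 25.54
      vertex 20.58 2.13 25.54
    endloop
  endfacet
  facet normal 0.9984 -0.0557 0.0000
    outer loop
      vertex 25.80 8.52 0.00
      vertex 26.26 16.76 0.00
      vertex 26.26 16.76 25.54
    endloop
  endfacet
  facet normal 0.9984 -0.0557 0.0000
    outer loop
      vertex 25.80 8.52 0.00
      vertex 26.26 16.76 25.54
      vertex 25.80 8.52 25.54
    endloop
  endfacet
endsolid part

The G0 Z moves step by Δz≈5.11 mm. Every layer's G1 loop is the same polygon, so the solid is a straight extrusion of it from z=0 to z≈25.5. Closing with flat bottom and top caps and triangulating gives 36 facets — a regular 10-sided prism (a cylinder approximated with 10 flat sides), circumscribed radius ≈ 13.3 mm, height ≈ 25.5 mm.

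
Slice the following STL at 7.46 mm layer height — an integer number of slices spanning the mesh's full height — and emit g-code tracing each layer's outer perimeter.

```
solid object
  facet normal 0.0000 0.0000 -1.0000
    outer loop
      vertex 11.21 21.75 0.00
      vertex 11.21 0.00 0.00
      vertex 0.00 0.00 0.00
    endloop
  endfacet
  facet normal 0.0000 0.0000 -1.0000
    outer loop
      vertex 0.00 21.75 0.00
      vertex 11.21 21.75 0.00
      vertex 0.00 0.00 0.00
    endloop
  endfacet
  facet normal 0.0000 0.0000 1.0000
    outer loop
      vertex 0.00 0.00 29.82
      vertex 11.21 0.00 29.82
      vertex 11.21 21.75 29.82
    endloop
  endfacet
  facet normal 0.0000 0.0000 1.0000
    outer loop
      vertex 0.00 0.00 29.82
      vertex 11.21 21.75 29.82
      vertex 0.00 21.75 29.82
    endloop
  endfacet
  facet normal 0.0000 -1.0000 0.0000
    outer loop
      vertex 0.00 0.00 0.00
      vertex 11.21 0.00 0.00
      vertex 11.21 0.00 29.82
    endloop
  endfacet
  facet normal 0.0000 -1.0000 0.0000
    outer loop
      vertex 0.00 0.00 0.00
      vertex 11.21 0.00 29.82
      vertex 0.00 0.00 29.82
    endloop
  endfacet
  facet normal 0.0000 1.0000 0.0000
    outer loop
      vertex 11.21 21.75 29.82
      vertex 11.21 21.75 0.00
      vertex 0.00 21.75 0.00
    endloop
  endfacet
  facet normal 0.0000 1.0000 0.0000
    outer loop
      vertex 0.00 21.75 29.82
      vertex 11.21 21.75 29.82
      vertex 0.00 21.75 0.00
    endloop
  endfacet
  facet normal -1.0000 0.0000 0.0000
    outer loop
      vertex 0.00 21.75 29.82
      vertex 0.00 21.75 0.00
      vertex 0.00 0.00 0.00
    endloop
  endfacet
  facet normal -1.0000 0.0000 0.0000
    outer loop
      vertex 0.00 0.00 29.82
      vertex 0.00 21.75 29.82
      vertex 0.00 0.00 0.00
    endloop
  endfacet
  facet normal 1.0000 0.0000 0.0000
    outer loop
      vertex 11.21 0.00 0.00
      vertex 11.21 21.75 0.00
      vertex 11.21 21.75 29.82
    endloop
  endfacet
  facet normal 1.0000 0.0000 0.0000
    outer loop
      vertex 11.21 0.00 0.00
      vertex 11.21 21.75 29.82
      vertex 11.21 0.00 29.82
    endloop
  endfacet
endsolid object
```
; perimeter-only toolpath
G21 ; units = mm
G90 ; absolute positioning
G28 ; home
; layer 1
G0 Z7.46
G0 X0.00 Y0.00
G1 X11.21 Y0.00
G1 X11.21 Y21.75
G1 X0.00 Y21.75
G1 X0.00 Y0.00
; layer 2
G0 Z14.91
G0 X0.00 Y0.00
G1 X11.21 Y0.00
G1 X11.21 Y21.75
G1 X0.00 Y21.75
G1 X0.00 Y0.00
; layer 3
G0 Z22.37
G0 X0.00 Y0.00
G1 X11.21 Y0.00
G1 X11.21 Y21.75
G1 X0.00 Y21.75
G1 X0.00 Y0.00
; layer 4
G0 Z29.82
G0 X0.00 Y0.00
G1 X11.21 Y0.00
G1 X11.21 Y21.75
G1 X0.00 Y21.75
G1 X0.00 Y0.00
M2 ; end

The solid is a rectangular box, roughly 11.2 × 21.8 mm footprint and 29.8 mm tall. Slicing at Δz = 7.46 mm — 4 equal slices spanning the solid's height, so layer i sits at z = i·h/4 — gives 4 non-empty perimeters. Each is a 4-segment closed polygon; G0 lifts to the layer z and rapids to the start vertex, then G1 traces the edges.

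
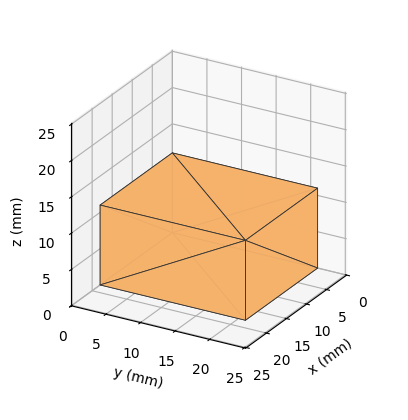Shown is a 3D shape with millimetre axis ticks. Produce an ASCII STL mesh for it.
Reading the render: the shape is a rectangular box, roughly 18 × 21 mm footprint and 11 mm tall (dimensions read to the nearest mm from the axis ticks). For the STL, each face is triangulated and given an outward normal.

solid part
  facet normal 0.0000 0.0000 -1.0000
    outer loop
      vertex 18.000 21.000 0.000
      vertex 18.000 0.000 0.000
      vertex 0.000 0.000 0.000
    endloop
  endfacet
  facet normal 0.0000 0.0000 -1.0000
    outer loop
      vertex 0.000 21.000 0.000
      vertex 18.000 21.000 0.000
      vertex 0.000 0.000 0.000
    endloop
  endfacet
  facet normal 0.0000 0.0000 1.0000
    outer loop
      vertex 0.000 0.000 11.000
      vertex 18.000 0.000 11.000
      vertex 18.000 21.000 11.000
    endloop
  endfacet
  facet normal 0.0000 0.0000 1.0000
    outer loop
      vertex 0.000 0.000 11.000
      vertex 18.000 21.000 11.000
      vertex 0.000 21.000 11.000
    endloop
  endfacet
  facet normal 0.0000 -1.0000 0.0000
    outer loop
      vertex 0.000 0.000 0.000
      vertex 18.000 0.000 0.000
      vertex 18.000 0.000 11.000
    endloop
  endfacet
  facet normal 0.0000 -1.0000 0.0000
    outer loop
      vertex 0.000 0.000 0.000
      vertex 18.000 0.000 11.000
      vertex 0.000 0.000 11.000
    endloop
  endfacet
  facet normal 0.0000 1.0000 0.0000
    outer loop
      vertex 18.000 21.000 11.000
      vertex 18.000 21.000 0.000
      vertex 0.000 21.000 0.000
    endloop
  endfacet
  facet normal 0.0000 1.0000 0.0000
    outer loop
      vertex 0.000 21.000 11.000
      vertex 18.000 21.000 11.000
      vertex 0.000 21.000 0.000
    endloop
  endfacet
  facet normal -1.0000 0.0000 0.0000
    outer loop
      vertex 0.000 21.000 11.000
      vertex 0.000 21.000 0.000
      vertex 0.000 0.000 0.000
    endloop
  endfacet
  facet normal -1.0000 0.0000 0.0000
    outer loop
      vertex 0.000 0.000 11.000
      vertex 0.000 21.000 11.000
      vertex 0.000 0.000 0.000
    endloop
  endfacet
  facet normal 1.0000 0.0000 0.0000
    outer loop
      vertex 18.000 0.000 0.000
      vertex 18.000 21.000 0.000
      vertex 18.000 21.000 11.000
    endloop
  endfacet
  facet normal 1.0000 0.0000 0.0000
    outer loop
      vertex 18.000 0.000 0.000
      vertex 18.000 21.000 11.000
      vertex 18.000 0.000 11.000
    endloop
  endfacet
endsolid part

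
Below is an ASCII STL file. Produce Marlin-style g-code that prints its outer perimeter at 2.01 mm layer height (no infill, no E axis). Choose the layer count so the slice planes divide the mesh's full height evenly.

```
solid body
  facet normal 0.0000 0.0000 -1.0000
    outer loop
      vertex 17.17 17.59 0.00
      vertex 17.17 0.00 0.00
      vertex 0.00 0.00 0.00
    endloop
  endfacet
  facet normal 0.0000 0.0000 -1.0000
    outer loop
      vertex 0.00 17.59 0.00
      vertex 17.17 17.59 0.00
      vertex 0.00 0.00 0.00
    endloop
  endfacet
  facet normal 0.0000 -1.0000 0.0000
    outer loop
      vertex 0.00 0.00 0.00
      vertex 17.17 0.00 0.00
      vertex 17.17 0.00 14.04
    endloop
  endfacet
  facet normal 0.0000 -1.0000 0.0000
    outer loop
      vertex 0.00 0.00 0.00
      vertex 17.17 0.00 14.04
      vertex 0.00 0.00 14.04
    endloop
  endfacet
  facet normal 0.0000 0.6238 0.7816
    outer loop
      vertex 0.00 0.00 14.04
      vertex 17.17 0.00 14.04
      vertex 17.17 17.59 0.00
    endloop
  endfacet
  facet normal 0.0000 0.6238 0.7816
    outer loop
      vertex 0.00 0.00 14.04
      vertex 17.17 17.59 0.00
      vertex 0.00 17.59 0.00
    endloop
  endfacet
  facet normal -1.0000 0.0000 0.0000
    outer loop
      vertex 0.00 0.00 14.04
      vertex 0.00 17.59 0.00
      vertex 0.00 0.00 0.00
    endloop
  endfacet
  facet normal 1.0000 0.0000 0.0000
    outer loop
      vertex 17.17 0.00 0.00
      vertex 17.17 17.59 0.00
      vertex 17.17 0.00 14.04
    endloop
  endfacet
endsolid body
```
; perimeter-only toolpath
G21 ; units = mm
G90 ; absolute positioning
G28 ; home
; layer 1
G0 Z2.01
G0 X0.00 Y0.00
G1 X17.17 Y0.00
G1 X17.17 Y15.08
G1 X0.00 Y15.08
G1 X0.00 Y0.00
; layer 2
G0 Z4.01
G0 X0.00 Y0.00
G1 X17.17 Y0.00
G1 X17.17 Y12.56
G1 X0.00 Y12.56
G1 X0.00 Y0.00
; layer 3
G0 Z6.02
G0 X0.00 Y0.00
G1 X17.17 Y0.00
G1 X17.17 Y10.05
G1 X0.00 Y10.05
G1 X0.00 Y0.00
; layer 4
G0 Z8.02
G0 X0.00 Y0.00
G1 X17.17 Y0.00
G1 X17.17 Y7.54
G1 X0.00 Y7.54
G1 X0.00 Y0.00
; layer 5
G0 Z10.03
G0 X0.00 Y0.00
G1 X17.17 Y0.00
G1 X17.17 Y5.03
G1 X0.00 Y5.03
G1 X0.00 Y0.00
; layer 6
G0 Z12.03
G0 X0.00 Y0.00
G1 X17.17 Y0.00
G1 X17.17 Y2.51
G1 X0.00 Y2.51
G1 X0.00 Y0.00
M2 ; end

The solid is a wedge (ramp): 17.2 × 17.6 mm base, rising to 14 mm along the y=0 edge and sloping linearly to z=0 at y=17.6. Slicing at Δz = 2.01 mm — 7 equal slices spanning the solid's height, so layer i sits at z = i·h/7 — gives 6 non-empty perimeters. Each is a 4-segment closed polygon; G0 lifts to the layer z and rapids to the start vertex, then G1 traces the edges. The cross-section shrinks linearly with z (the slice at the apex is degenerate and omitted).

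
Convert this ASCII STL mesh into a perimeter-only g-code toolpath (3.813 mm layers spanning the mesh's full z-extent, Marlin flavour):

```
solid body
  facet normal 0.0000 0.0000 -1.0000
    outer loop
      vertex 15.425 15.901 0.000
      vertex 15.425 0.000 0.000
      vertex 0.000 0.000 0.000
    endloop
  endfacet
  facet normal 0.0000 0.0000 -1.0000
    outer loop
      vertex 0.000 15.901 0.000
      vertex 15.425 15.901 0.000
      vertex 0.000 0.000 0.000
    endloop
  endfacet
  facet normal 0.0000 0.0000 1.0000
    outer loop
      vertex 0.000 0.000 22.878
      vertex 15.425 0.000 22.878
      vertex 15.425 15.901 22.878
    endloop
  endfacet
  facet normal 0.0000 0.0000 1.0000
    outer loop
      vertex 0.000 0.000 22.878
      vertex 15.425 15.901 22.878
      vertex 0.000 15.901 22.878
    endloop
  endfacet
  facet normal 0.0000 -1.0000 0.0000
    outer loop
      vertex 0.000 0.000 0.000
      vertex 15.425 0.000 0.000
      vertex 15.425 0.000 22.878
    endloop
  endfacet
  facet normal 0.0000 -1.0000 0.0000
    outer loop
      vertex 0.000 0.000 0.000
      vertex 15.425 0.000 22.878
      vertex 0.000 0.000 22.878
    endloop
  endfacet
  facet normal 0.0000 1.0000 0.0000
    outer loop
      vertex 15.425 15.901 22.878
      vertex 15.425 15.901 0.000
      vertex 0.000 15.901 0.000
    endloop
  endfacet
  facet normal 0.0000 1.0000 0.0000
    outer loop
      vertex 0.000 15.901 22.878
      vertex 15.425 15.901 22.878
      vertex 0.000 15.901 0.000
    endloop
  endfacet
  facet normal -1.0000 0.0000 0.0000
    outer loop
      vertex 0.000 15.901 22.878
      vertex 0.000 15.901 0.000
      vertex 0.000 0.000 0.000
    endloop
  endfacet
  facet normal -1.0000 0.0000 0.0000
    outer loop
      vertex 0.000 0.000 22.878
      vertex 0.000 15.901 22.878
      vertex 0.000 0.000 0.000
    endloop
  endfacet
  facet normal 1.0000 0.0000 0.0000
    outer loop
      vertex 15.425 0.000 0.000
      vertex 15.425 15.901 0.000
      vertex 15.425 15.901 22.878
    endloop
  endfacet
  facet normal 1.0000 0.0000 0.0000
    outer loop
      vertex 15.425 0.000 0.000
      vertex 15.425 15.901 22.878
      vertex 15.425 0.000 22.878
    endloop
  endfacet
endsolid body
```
; perimeter-only toolpath
G21 ; units = mm
G90 ; absolute positioning
G28 ; home
; layer 1
G0 Z3.813
G0 X0.000 Y0.000
G1 X15.425 Y0.000
G1 X15.425 Y15.901
G1 X0.000 Y15.901
G1 X0.000 Y0.000
; layer 2
G0 Z7.626
G0 X0.000 Y0.000
G1 X15.425 Y0.000
G1 X15.425 Y15.901
G1 X0.000 Y15.901
G1 X0.000 Y0.000
; layer 3
G0 Z11.439
G0 X0.000 Y0.000
G1 X15.425 Y0.000
G1 X15.425 Y15.901
G1 X0.000 Y15.901
G1 X0.000 Y0.000
; layer 4
G0 Z15.252
G0 X0.000 Y0.000
G1 X15.425 Y0.000
G1 X15.425 Y15.901
G1 X0.000 Y15.901
G1 X0.000 Y0.000
; layer 5
G0 Z19.065
G0 X0.000 Y0.000
G1 X15.425 Y0.000
G1 X15.425 Y15.901
G1 X0.000 Y15.901
G1 X0.000 Y0.000
; layer 6
G0 Z22.878
G0 X0.000 Y0.000
G1 X15.425 Y0.000
G1 X15.425 Y15.901
G1 X0.000 Y15.901
G1 X0.000 Y0.000
M2 ; end

The solid is a rectangular box, roughly 15.4 × 15.9 mm footprint and 22.9 mm tall. Slicing at Δz = 3.813 mm — 6 equal slices spanning the solid's height, so layer i sits at z = i·h/6 — gives 6 non-empty perimeters. Each is a 4-segment closed polygon; G0 lifts to the layer z and rapids to the start vertex, then G1 traces the edges.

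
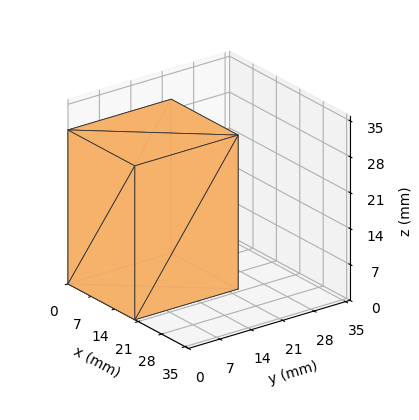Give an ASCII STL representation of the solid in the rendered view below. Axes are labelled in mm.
Reading the render: the shape is a rectangular box, roughly 20 × 23 mm footprint and 30 mm tall (dimensions read to the nearest mm from the axis ticks). For the STL, each face is triangulated and given an outward normal.

solid part
  facet normal 0.0000 0.0000 -1.0000
    outer loop
      vertex 20.000 23.000 0.000
      vertex 20.000 0.000 0.000
      vertex 0.000 0.000 0.000
    endloop
  endfacet
  facet normal 0.0000 0.0000 -1.0000
    outer loop
      vertex 0.000 23.000 0.000
      vertex 20.000 23.000 0.000
      vertex 0.000 0.000 0.000
    endloop
  endfacet
  facet normal 0.0000 0.0000 1.0000
    outer loop
      vertex 0.000 0.000 30.000
      vertex 20.000 0.000 30.000
      vertex 20.000 23.000 30.000
    endloop
  endfacet
  facet normal 0.0000 0.0000 1.0000
    outer loop
      vertex 0.000 0.000 30.000
      vertex 20.000 23.000 30.000
      vertex 0.000 23.000 30.000
    endloop
  endfacet
  facet normal 0.0000 -1.0000 0.0000
    outer loop
      vertex 0.000 0.000 0.000
      vertex 20.000 0.000 0.000
      vertex 20.000 0.000 30.000
    endloop
  endfacet
  facet normal 0.0000 -1.0000 0.0000
    outer loop
      vertex 0.000 0.000 0.000
      vertex 20.000 0.000 30.000
      vertex 0.000 0.000 30.000
    endloop
  endfacet
  facet normal 0.0000 1.0000 0.0000
    outer loop
      vertex 20.000 23.000 30.000
      vertex 20.000 23.000 0.000
      vertex 0.000 23.000 0.000
    endloop
  endfacet
  facet normal 0.0000 1.0000 0.0000
    outer loop
      vertex 0.000 23.000 30.000
      vertex 20.000 23.000 30.000
      vertex 0.000 23.000 0.000
    endloop
  endfacet
  facet normal -1.0000 0.0000 0.0000
    outer loop
      vertex 0.000 23.000 30.000
      vertex 0.000 23.000 0.000
      vertex 0.000 0.000 0.000
    endloop
  endfacet
  facet normal -1.0000 0.0000 0.0000
    outer loop
      vertex 0.000 0.000 30.000
      vertex 0.000 23.000 30.000
      vertex 0.000 0.000 0.000
    endloop
  endfacet
  facet normal 1.0000 0.0000 0.0000
    outer loop
      vertex 20.000 0.000 0.000
      vertex 20.000 23.000 0.000
      vertex 20.000 23.000 30.000
    endloop
  endfacet
  facet normal 1.0000 0.0000 0.0000
    outer loop
      vertex 20.000 0.000 0.000
      vertex 20.000 23.000 30.000
      vertex 20.000 0.000 30.000
    endloop
  endfacet
endsolid part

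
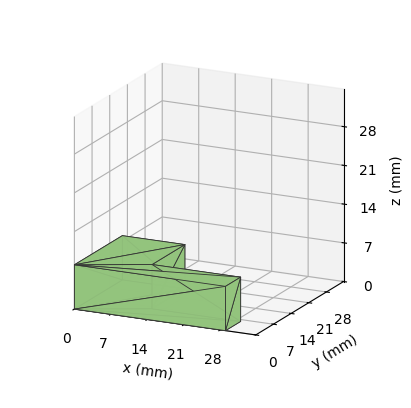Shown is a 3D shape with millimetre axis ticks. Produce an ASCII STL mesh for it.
Reading the render: the shape is an L-shaped prism: outer 29 × 19 mm, arm thicknesses ≈ 6 mm (horizontal) and 12 mm (vertical), extruded 8 mm in z (dimensions read to the nearest mm from the axis ticks). For the STL, each face is triangulated and given an outward normal.

solid part
  facet normal 0.0000 0.0000 -1.0000
    outer loop
      vertex 29.0 6.0 0.0
      vertex 29.0 0.0 0.0
      vertex 0.0 0.0 0.0
    endloop
  endfacet
  facet normal 0.0000 0.0000 -1.0000
    outer loop
      vertex 12.0 6.0 0.0
      vertex 29.0 6.0 0.0
      vertex 0.0 0.0 0.0
    endloop
  endfacet
  facet normal 0.0000 0.0000 -1.0000
    outer loop
      vertex 12.0 19.0 0.0
      vertex 12.0 6.0 0.0
      vertex 0.0 0.0 0.0
    endloop
  endfacet
  facet normal 0.0000 0.0000 -1.0000
    outer loop
      vertex 0.0 19.0 0.0
      vertex 12.0 19.0 0.0
      vertex 0.0 0.0 0.0
    endloop
  endfacet
  facet normal 0.0000 0.0000 1.0000
    outer loop
      vertex 0.0 0.0 8.0
      vertex 29.0 0.0 8.0
      vertex 29.0 6.0 8.0
    endloop
  endfacet
  facet normal 0.0000 0.0000 1.0000
    outer loop
      vertex 0.0 0.0 8.0
      vertex 29.0 6.0 8.0
      vertex 12.0 6.0 8.0
    endloop
  endfacet
  facet normal 0.0000 0.0000 1.0000
    outer loop
      vertex 0.0 0.0 8.0
      vertex 12.0 6.0 8.0
      vertex 12.0 19.0 8.0
    endloop
  endfacet
  facet normal 0.0000 0.0000 1.0000
    outer loop
      vertex 0.0 0.0 8.0
      vertex 12.0 19.0 8.0
      vertex 0.0 19.0 8.0
    endloop
  endfacet
  facet normal 0.0000 -1.0000 0.0000
    outer loop
      vertex 0.0 0.0 0.0
      vertex 29.0 0.0 0.0
      vertex 29.0 0.0 8.0
    endloop
  endfacet
  facet normal 0.0000 -1.0000 0.0000
    outer loop
      vertex 0.0 0.0 0.0
      vertex 29.0 0.0 8.0
      vertex 0.0 0.0 8.0
    endloop
  endfacet
  facet normal 1.0000 0.0000 0.0000
    outer loop
      vertex 29.0 0.0 0.0
      vertex 29.0 6.0 0.0
      vertex 29.0 6.0 8.0
    endloop
  endfacet
  facet normal 1.0000 0.0000 0.0000
    outer loop
      vertex 29.0 0.0 0.0
      vertex 29.0 6.0 8.0
      vertex 29.0 0.0 8.0
    endloop
  endfacet
  facet normal 0.0000 1.0000 0.0000
    outer loop
      vertex 29.0 6.0 0.0
      vertex 12.0 6.0 0.0
      vertex 12.0 6.0 8.0
    endloop
  endfacet
  facet normal 0.0000 1.0000 0.0000
    outer loop
      vertex 29.0 6.0 0.0
      vertex 12.0 6.0 8.0
      vertex 29.0 6.0 8.0
    endloop
  endfacet
  facet normal 1.0000 0.0000 0.0000
    outer loop
      vertex 12.0 6.0 0.0
      vertex 12.0 19.0 0.0
      vertex 12.0 19.0 8.0
    endloop
  endfacet
  facet normal 1.0000 0.0000 0.0000
    outer loop
      vertex 12.0 6.0 0.0
      vertex 12.0 19.0 8.0
      vertex 12.0 6.0 8.0
    endloop
  endfacet
  facet normal 0.0000 1.0000 0.0000
    outer loop
      vertex 12.0 19.0 0.0
      vertex 0.0 19.0 0.0
      vertex 0.0 19.0 8.0
    endloop
  endfacet
  facet normal 0.0000 1.0000 0.0000
    outer loop
      vertex 12.0 19.0 0.0
      vertex 0.0 19.0 8.0
      vertex 12.0 19.0 8.0
    endloop
  endfacet
  facet normal -1.0000 0.0000 0.0000
    outer loop
      vertex 0.0 19.0 0.0
      vertex 0.0 0.0 0.0
      vertex 0.0 0.0 8.0
    endloop
  endfacet
  facet normal -1.0000 0.0000 0.0000
    outer loop
      vertex 0.0 19.0 0.0
      vertex 0.0 0.0 8.0
      vertex 0.0 19.0 8.0
    endloop
  endfacet
endsolid part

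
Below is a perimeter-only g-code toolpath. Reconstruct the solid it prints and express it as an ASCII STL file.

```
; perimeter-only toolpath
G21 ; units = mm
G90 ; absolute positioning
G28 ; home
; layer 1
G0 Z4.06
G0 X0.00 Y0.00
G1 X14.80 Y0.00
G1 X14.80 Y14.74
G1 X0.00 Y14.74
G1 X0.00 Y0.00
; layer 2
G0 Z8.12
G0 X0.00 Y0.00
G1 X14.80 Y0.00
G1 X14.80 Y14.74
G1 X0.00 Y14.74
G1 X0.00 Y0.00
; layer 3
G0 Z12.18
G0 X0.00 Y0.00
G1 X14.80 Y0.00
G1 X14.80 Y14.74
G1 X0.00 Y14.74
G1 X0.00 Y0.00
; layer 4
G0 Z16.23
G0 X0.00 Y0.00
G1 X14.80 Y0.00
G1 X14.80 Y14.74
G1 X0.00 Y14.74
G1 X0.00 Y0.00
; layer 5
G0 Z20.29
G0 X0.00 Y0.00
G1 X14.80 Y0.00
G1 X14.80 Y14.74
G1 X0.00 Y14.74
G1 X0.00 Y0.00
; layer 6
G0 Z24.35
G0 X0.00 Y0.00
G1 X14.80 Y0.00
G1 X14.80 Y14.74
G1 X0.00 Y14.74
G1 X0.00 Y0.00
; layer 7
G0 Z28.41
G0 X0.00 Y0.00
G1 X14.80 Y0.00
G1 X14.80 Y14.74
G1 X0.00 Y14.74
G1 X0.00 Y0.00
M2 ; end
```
solid part
  facet normal 0.0000 0.0000 -1.0000
    outer loop
      vertex 14.80 14.74 0.00
      vertex 14.80 0.00 0.00
      vertex 0.00 0.00 0.00
    endloop
  endfacet
  facet normal 0.0000 0.0000 -1.0000
    outer loop
      vertex 0.00 14.74 0.00
      vertex 14.80 14.74 0.00
      vertex 0.00 0.00 0.00
    endloop
  endfacet
  facet normal 0.0000 0.0000 1.0000
    outer loop
      vertex 0.00 0.00 28.41
      vertex 14.80 0.00 28.41
      vertex 14.80 14.74 28.41
    endloop
  endfacet
  facet normal 0.0000 0.0000 1.0000
    outer loop
      vertex 0.00 0.00 28.41
      vertex 14.80 14.74 28.41
      vertex 0.00 14.74 28.41
    endloop
  endfacet
  facet normal 0.0000 -1.0000 0.0000
    outer loop
      vertex 0.00 0.00 0.00
      vertex 14.80 0.00 0.00
      vertex 14.80 0.00 28.41
    endloop
  endfacet
  facet normal 0.0000 -1.0000 0.0000
    outer loop
      vertex 0.00 0.00 0.00
      vertex 14.80 0.00 28.41
      vertex 0.00 0.00 28.41
    endloop
  endfacet
  facet normal 0.0000 1.0000 0.0000
    outer loop
      vertex 14.80 14.74 28.41
      vertex 14.80 14.74 0.00
      vertex 0.00 14.74 0.00
    endloop
  endfacet
  facet normal 0.0000 1.0000 0.0000
    outer loop
      vertex 0.00 14.74 28.41
      vertex 14.80 14.74 28.41
      vertex 0.00 14.74 0.00
    endloop
  endfacet
  facet normal -1.0000 0.0000 0.0000
    outer loop
      vertex 0.00 14.74 28.41
      vertex 0.00 14.74 0.00
      vertex 0.00 0.00 0.00
    endloop
  endfacet
  facet normal -1.0000 0.0000 0.0000
    outer loop
      vertex 0.00 0.00 28.41
      vertex 0.00 14.74 28.41
      vertex 0.00 0.00 0.00
    endloop
  endfacet
  facet normal 1.0000 0.0000 0.0000
    outer loop
      vertex 14.80 0.00 0.00
      vertex 14.80 14.74 0.00
      vertex 14.80 14.74 28.41
    endloop
  endfacet
  facet normal 1.0000 0.0000 0.0000
    outer loop
      vertex 14.80 0.00 0.00
      vertex 14.80 14.74 28.41
      vertex 14.80 0.00 28.41
    endloop
  endfacet
endsolid part

The G0 Z moves step by Δz≈4.06 mm. Every layer's G1 loop is the same polygon, so the solid is a straight extrusion of it from z=0 to z≈28.4. Closing with flat bottom and top caps and triangulating gives 12 facets — a rectangular box, roughly 14.8 × 14.7 mm footprint and 28.4 mm tall.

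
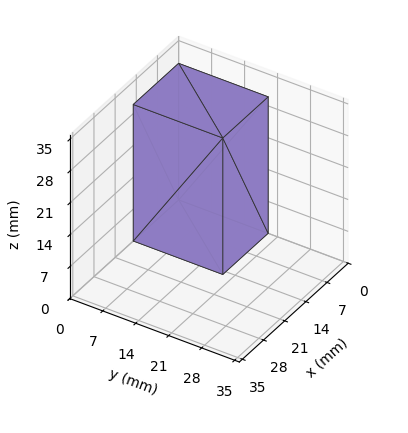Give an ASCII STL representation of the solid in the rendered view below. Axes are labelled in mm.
Reading the render: the shape is a rectangular box, roughly 15 × 19 mm footprint and 30 mm tall (dimensions read to the nearest mm from the axis ticks). For the STL, each face is triangulated and given an outward normal.

solid part
  facet normal 0.0000 0.0000 -1.0000
    outer loop
      vertex 15.0 19.0 0.0
      vertex 15.0 0.0 0.0
      vertex 0.0 0.0 0.0
    endloop
  endfacet
  facet normal 0.0000 0.0000 -1.0000
    outer loop
      vertex 0.0 19.0 0.0
      vertex 15.0 19.0 0.0
      vertex 0.0 0.0 0.0
    endloop
  endfacet
  facet normal 0.0000 0.0000 1.0000
    outer loop
      vertex 0.0 0.0 30.0
      vertex 15.0 0.0 30.0
      vertex 15.0 19.0 30.0
    endloop
  endfacet
  facet normal 0.0000 0.0000 1.0000
    outer loop
      vertex 0.0 0.0 30.0
      vertex 15.0 19.0 30.0
      vertex 0.0 19.0 30.0
    endloop
  endfacet
  facet normal 0.0000 -1.0000 0.0000
    outer loop
      vertex 0.0 0.0 0.0
      vertex 15.0 0.0 0.0
      vertex 15.0 0.0 30.0
    endloop
  endfacet
  facet normal 0.0000 -1.0000 0.0000
    outer loop
      vertex 0.0 0.0 0.0
      vertex 15.0 0.0 30.0
      vertex 0.0 0.0 30.0
    endloop
  endfacet
  facet normal 0.0000 1.0000 0.0000
    outer loop
      vertex 15.0 19.0 30.0
      vertex 15.0 19.0 0.0
      vertex 0.0 19.0 0.0
    endloop
  endfacet
  facet normal 0.0000 1.0000 0.0000
    outer loop
      vertex 0.0 19.0 30.0
      vertex 15.0 19.0 30.0
      vertex 0.0 19.0 0.0
    endloop
  endfacet
  facet normal -1.0000 0.0000 0.0000
    outer loop
      vertex 0.0 19.0 30.0
      vertex 0.0 19.0 0.0
      vertex 0.0 0.0 0.0
    endloop
  endfacet
  facet normal -1.0000 0.0000 0.0000
    outer loop
      vertex 0.0 0.0 30.0
      vertex 0.0 19.0 30.0
      vertex 0.0 0.0 0.0
    endloop
  endfacet
  facet normal 1.0000 0.0000 0.0000
    outer loop
      vertex 15.0 0.0 0.0
      vertex 15.0 19.0 0.0
      vertex 15.0 19.0 30.0
    endloop
  endfacet
  facet normal 1.0000 0.0000 0.0000
    outer loop
      vertex 15.0 0.0 0.0
      vertex 15.0 19.0 30.0
      vertex 15.0 0.0 30.0
    endloop
  endfacet
endsolid part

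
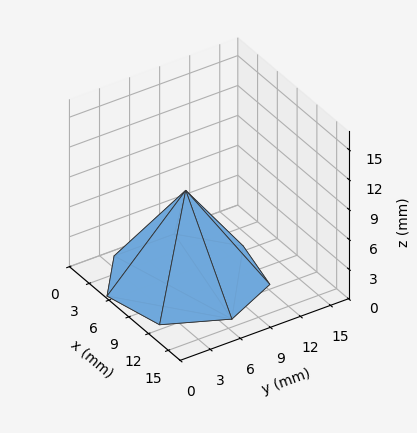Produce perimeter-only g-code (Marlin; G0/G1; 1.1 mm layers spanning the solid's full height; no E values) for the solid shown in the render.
Reading the render: the shape is a regular 7-sided pyramid, base circumscribed radius ≈ 7 mm, apex at z ≈ 9 mm (dimensions read to the nearest mm from the axis ticks). For the g-code, the solid's height is divided into equal slices at the stated Δz and each level perimeter traced with G1 moves after a G0 lift.

; perimeter-only toolpath
G21 ; units = mm
G90 ; absolute positioning
G28 ; home
; layer 1
G0 Z1.1
G0 X13.1 Y7.0
G1 X10.8 Y11.8
G1 X5.6 Y13.0
G1 X1.5 Y9.6
G1 X1.5 Y4.4
G1 X5.6 Y1.1
G1 X10.8 Y2.2
G1 X13.1 Y7.0
; layer 2
G0 Z2.2
G0 X12.2 Y7.0
G1 X10.3 Y11.1
G1 X5.8 Y12.1
G1 X2.3 Y9.2
G1 X2.3 Y4.8
G1 X5.8 Y1.9
G1 X10.3 Y2.9
G1 X12.2 Y7.0
; layer 3
G0 Z3.4
G0 X11.4 Y7.0
G1 X9.8 Y10.4
G1 X6.0 Y11.2
G1 X3.1 Y8.9
G1 X3.1 Y5.1
G1 X6.0 Y2.8
G1 X9.8 Y3.6
G1 X11.4 Y7.0
; layer 4
G0 Z4.5
G0 X10.5 Y7.0
G1 X9.2 Y9.8
G1 X6.2 Y10.4
G1 X3.9 Y8.5
G1 X3.9 Y5.5
G1 X6.2 Y3.6
G1 X9.2 Y4.2
G1 X10.5 Y7.0
; layer 5
G0 Z5.6
G0 X9.6 Y7.0
G1 X8.7 Y9.1
G1 X6.4 Y9.6
G1 X4.6 Y8.1
G1 X4.6 Y5.9
G1 X6.4 Y4.5
G1 X8.7 Y4.9
G1 X9.6 Y7.0
; layer 6
G0 Z6.8
G0 X8.8 Y7.0
G1 X8.1 Y8.4
G1 X6.6 Y8.7
G1 X5.4 Y7.8
G1 X5.4 Y6.2
G1 X6.6 Y5.3
G1 X8.1 Y5.6
G1 X8.8 Y7.0
; layer 7
G0 Z7.9
G0 X7.9 Y7.0
G1 X7.5 Y7.7
G1 X6.8 Y7.8
G1 X6.2 Y7.4
G1 X6.2 Y6.6
G1 X6.8 Y6.2
G1 X7.5 Y6.3
G1 X7.9 Y7.0
M2 ; end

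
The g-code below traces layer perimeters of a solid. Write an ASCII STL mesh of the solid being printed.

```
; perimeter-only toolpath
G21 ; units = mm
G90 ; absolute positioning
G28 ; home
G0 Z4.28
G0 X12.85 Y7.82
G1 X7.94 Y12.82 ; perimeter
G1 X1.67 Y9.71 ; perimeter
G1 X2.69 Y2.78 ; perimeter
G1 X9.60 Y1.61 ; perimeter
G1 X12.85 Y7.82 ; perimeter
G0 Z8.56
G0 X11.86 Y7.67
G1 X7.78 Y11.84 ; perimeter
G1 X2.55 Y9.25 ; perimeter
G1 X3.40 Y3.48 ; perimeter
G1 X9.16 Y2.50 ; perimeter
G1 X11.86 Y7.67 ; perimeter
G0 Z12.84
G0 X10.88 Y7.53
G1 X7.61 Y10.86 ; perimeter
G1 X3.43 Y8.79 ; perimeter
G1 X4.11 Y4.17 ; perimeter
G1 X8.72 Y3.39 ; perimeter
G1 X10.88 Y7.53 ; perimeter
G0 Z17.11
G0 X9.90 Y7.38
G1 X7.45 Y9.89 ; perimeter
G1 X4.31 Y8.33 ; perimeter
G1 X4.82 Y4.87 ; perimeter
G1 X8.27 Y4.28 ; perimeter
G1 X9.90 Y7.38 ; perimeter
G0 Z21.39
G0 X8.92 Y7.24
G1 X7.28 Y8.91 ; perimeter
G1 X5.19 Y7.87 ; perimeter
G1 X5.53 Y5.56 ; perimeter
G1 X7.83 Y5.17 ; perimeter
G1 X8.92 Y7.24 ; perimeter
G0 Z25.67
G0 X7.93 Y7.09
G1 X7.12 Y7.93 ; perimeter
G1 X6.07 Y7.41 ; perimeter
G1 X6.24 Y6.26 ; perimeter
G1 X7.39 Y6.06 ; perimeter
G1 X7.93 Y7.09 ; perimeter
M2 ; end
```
solid part
  facet normal 0.0000 0.0000 -1.0000
    outer loop
      vertex 0.79 10.17 0.00
      vertex 8.11 13.80 0.00
      vertex 13.83 7.96 0.00
    endloop
  endfacet
  facet normal 0.0000 0.0000 -1.0000
    outer loop
      vertex 1.98 2.09 0.00
      vertex 0.79 10.17 0.00
      vertex 13.83 7.96 0.00
    endloop
  endfacet
  facet normal 0.0000 0.0000 -1.0000
    outer loop
      vertex 10.04 0.72 0.00
      vertex 1.98 2.09 0.00
      vertex 13.83 7.96 0.00
    endloop
  endfacet
  facet normal 0.7021 0.6877 0.1845
    outer loop
      vertex 13.83 7.96 0.00
      vertex 8.11 13.80 0.00
      vertex 6.95 6.95 29.95
    endloop
  endfacet
  facet normal -0.4366 0.8805 0.1845
    outer loop
      vertex 8.11 13.80 0.00
      vertex 0.79 10.17 0.00
      vertex 6.95 6.95 29.95
    endloop
  endfacet
  facet normal -0.9723 -0.1432 0.1846
    outer loop
      vertex 0.79 10.17 0.00
      vertex 1.98 2.09 0.00
      vertex 6.95 6.95 29.95
    endloop
  endfacet
  facet normal -0.1647 -0.9689 0.1846
    outer loop
      vertex 1.98 2.09 0.00
      vertex 10.04 0.72 0.00
      vertex 6.95 6.95 29.95
    endloop
  endfacet
  facet normal 0.8707 -0.4558 0.1846
    outer loop
      vertex 10.04 0.72 0.00
      vertex 13.83 7.96 0.00
      vertex 6.95 6.95 29.95
    endloop
  endfacet
endsolid part

The G0 Z moves step by Δz≈4.28 mm. The G1 loops shrink linearly with z, so the solid tapers from its base footprint up to z≈29.9. Closing with a flat bottom cap and the tapered top and triangulating gives 8 facets — a regular 5-sided pyramid, base circumscribed radius ≈ 6.95 mm, apex at z ≈ 29.9 mm.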